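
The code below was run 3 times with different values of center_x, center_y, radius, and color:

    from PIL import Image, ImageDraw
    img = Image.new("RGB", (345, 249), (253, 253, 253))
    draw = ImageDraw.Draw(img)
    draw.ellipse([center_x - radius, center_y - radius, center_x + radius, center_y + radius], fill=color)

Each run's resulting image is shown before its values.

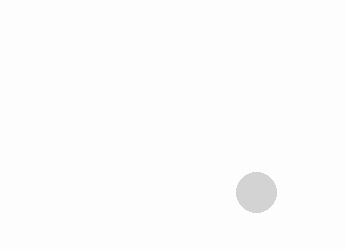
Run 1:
center_x = 256; center_y = 192; radius = 20; color = 'lightgray'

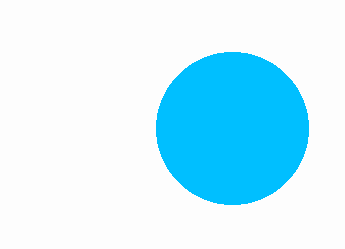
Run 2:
center_x = 232; center_y = 128; radius = 76; color = 'deepskyblue'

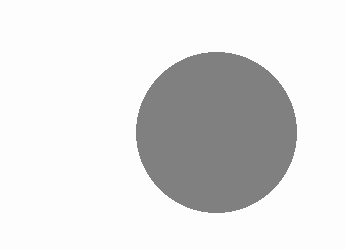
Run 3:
center_x = 216
center_y = 132
radius = 80
color = 'gray'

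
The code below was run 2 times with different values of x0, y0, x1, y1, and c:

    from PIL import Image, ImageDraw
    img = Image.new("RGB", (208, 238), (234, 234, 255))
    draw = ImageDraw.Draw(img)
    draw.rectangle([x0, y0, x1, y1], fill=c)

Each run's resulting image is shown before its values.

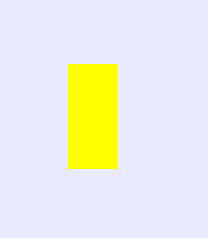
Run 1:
x0 = 68, y0 = 64, x1 = 116, y1 = 168, c = 'yellow'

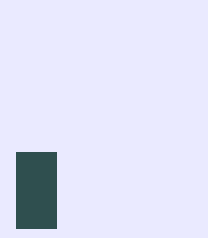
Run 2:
x0 = 16
y0 = 152
x1 = 56
y1 = 228
c = 'darkslategray'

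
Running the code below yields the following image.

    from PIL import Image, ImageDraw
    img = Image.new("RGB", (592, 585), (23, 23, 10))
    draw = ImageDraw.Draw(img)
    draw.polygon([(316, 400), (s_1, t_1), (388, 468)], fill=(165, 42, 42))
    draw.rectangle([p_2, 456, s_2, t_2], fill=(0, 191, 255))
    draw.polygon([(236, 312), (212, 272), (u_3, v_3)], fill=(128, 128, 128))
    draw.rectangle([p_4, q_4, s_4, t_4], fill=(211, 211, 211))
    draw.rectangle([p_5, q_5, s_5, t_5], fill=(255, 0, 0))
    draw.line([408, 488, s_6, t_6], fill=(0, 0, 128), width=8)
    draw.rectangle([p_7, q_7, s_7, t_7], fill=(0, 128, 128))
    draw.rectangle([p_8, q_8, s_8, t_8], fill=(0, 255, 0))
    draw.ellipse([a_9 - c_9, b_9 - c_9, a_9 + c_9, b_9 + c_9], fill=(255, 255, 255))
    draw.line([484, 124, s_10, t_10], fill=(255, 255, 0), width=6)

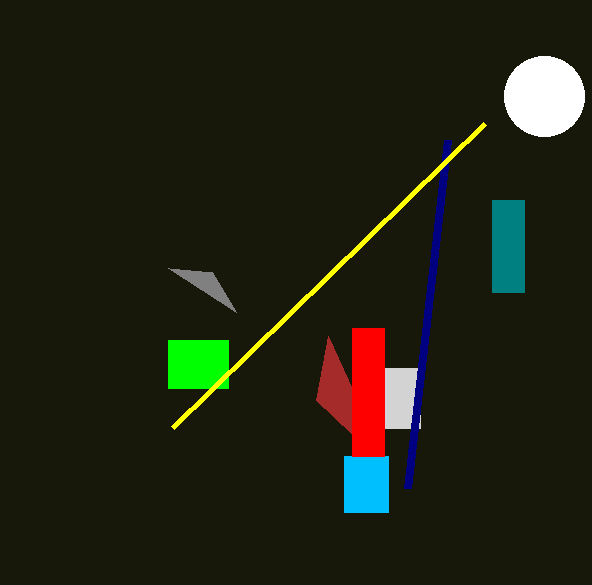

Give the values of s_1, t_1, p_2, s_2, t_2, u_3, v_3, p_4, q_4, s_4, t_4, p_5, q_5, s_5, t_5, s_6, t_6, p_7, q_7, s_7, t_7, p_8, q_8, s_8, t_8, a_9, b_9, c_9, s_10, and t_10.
s_1 = 328, t_1 = 336, p_2 = 344, s_2 = 388, t_2 = 512, u_3 = 168, v_3 = 268, p_4 = 352, q_4 = 368, s_4 = 420, t_4 = 428, p_5 = 352, q_5 = 328, s_5 = 384, t_5 = 456, s_6 = 448, t_6 = 140, p_7 = 492, q_7 = 200, s_7 = 524, t_7 = 292, p_8 = 168, q_8 = 340, s_8 = 228, t_8 = 388, a_9 = 544, b_9 = 96, c_9 = 40, s_10 = 172, t_10 = 428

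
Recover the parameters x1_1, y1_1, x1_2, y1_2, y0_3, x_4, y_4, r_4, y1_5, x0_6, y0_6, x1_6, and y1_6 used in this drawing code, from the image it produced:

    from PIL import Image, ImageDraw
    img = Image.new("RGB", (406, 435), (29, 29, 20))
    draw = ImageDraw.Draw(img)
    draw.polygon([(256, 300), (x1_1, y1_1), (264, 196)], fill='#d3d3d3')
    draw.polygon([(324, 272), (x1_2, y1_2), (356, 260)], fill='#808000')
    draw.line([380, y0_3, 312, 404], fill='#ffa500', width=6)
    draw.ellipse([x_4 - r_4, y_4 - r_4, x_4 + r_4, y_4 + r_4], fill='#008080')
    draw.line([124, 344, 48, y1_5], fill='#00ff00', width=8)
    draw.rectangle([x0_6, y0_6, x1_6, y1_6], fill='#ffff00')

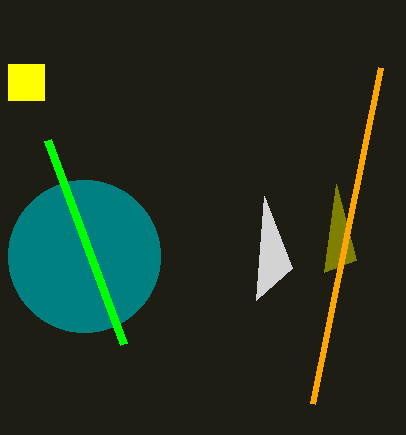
x1_1 = 292
y1_1 = 268
x1_2 = 336
y1_2 = 184
y0_3 = 68
x_4 = 84
y_4 = 256
r_4 = 76
y1_5 = 140
x0_6 = 8
y0_6 = 64
x1_6 = 44
y1_6 = 100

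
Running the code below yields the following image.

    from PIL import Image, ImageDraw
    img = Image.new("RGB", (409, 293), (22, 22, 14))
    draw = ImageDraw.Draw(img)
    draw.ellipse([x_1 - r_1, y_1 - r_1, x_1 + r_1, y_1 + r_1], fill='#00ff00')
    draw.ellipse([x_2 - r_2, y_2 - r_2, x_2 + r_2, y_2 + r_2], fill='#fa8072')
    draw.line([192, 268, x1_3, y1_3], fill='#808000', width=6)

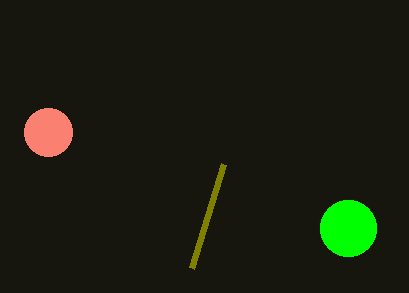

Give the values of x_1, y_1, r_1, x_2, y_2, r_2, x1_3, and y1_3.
x_1 = 348
y_1 = 228
r_1 = 28
x_2 = 48
y_2 = 132
r_2 = 24
x1_3 = 224
y1_3 = 164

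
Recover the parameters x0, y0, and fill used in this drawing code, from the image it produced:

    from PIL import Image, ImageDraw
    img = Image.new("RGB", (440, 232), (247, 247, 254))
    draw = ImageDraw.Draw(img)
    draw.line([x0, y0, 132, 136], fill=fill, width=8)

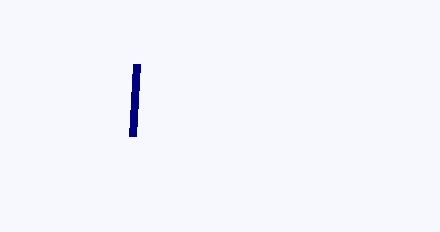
x0 = 136
y0 = 64
fill = 'navy'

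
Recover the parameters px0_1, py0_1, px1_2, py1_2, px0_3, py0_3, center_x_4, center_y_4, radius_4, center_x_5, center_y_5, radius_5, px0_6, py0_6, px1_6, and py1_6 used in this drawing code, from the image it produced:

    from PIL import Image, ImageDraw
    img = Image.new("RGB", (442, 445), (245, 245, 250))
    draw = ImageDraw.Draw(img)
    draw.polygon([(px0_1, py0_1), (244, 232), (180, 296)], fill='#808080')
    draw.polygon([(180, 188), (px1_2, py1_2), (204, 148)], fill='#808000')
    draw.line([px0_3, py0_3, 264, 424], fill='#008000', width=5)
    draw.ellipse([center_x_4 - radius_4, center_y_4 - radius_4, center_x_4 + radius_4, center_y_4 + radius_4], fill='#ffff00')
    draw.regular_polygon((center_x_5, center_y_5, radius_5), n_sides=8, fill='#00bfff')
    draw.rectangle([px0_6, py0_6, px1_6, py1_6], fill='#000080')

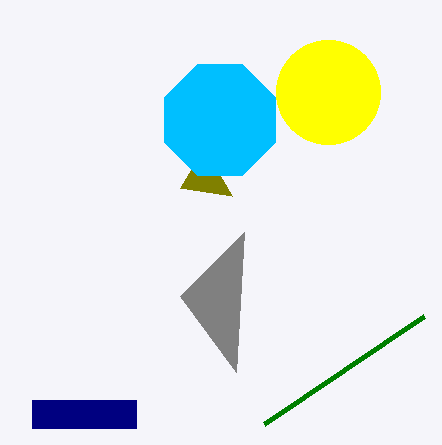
px0_1 = 236, py0_1 = 372, px1_2 = 232, py1_2 = 196, px0_3 = 424, py0_3 = 316, center_x_4 = 328, center_y_4 = 92, radius_4 = 52, center_x_5 = 220, center_y_5 = 120, radius_5 = 60, px0_6 = 32, py0_6 = 400, px1_6 = 136, py1_6 = 428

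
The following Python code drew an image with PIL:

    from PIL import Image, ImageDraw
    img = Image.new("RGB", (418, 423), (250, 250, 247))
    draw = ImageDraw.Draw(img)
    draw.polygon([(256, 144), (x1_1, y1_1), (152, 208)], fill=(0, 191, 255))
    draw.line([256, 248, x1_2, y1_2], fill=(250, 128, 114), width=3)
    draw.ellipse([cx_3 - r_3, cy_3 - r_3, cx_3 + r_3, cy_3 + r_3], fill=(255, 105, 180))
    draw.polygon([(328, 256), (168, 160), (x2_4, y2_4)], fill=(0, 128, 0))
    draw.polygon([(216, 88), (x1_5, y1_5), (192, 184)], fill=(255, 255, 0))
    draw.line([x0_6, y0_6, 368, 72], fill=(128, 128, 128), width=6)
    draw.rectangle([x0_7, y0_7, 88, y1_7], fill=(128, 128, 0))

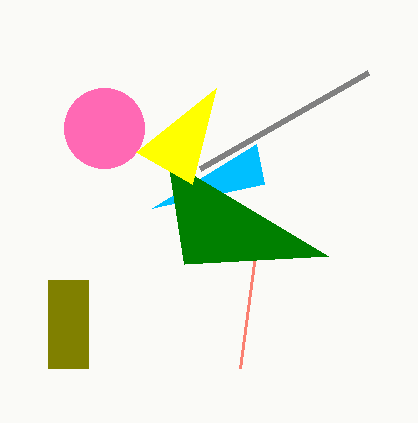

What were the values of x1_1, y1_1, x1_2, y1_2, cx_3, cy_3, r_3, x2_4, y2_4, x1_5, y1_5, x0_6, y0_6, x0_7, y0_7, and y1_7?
x1_1 = 264
y1_1 = 184
x1_2 = 240
y1_2 = 368
cx_3 = 104
cy_3 = 128
r_3 = 40
x2_4 = 184
y2_4 = 264
x1_5 = 136
y1_5 = 152
x0_6 = 200
y0_6 = 168
x0_7 = 48
y0_7 = 280
y1_7 = 368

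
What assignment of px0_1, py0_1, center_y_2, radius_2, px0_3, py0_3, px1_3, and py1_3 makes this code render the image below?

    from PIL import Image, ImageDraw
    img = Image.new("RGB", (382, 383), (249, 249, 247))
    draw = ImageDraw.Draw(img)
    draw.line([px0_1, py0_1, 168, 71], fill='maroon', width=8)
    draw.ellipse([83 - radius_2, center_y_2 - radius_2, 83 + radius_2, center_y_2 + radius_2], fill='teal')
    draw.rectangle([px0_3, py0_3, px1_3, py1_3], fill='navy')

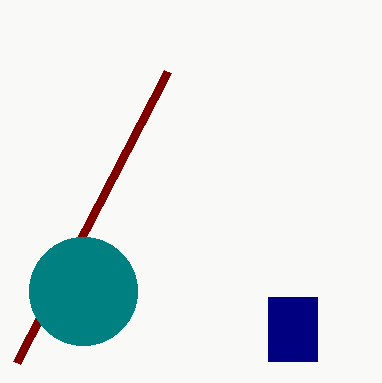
px0_1 = 17, py0_1 = 362, center_y_2 = 291, radius_2 = 54, px0_3 = 268, py0_3 = 297, px1_3 = 317, py1_3 = 361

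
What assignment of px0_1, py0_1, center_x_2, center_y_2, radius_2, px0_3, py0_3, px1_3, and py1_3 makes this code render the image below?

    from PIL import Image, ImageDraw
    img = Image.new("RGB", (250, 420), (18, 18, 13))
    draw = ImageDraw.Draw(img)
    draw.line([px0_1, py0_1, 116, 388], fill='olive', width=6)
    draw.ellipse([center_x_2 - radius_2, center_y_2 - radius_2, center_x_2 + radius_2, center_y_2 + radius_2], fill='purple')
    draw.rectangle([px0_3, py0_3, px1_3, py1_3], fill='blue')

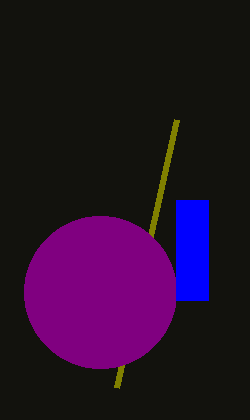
px0_1 = 176, py0_1 = 120, center_x_2 = 100, center_y_2 = 292, radius_2 = 76, px0_3 = 176, py0_3 = 200, px1_3 = 208, py1_3 = 300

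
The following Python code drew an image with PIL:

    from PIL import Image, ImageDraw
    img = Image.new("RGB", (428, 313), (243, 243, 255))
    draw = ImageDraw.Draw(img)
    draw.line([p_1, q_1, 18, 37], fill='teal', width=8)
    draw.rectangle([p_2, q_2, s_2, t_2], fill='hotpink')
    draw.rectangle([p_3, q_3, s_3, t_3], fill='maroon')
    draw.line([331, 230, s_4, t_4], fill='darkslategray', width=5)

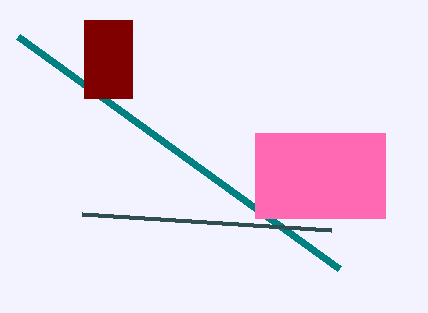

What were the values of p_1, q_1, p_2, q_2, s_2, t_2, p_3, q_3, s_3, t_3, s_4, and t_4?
p_1 = 339
q_1 = 269
p_2 = 255
q_2 = 133
s_2 = 385
t_2 = 218
p_3 = 84
q_3 = 20
s_3 = 132
t_3 = 98
s_4 = 82
t_4 = 214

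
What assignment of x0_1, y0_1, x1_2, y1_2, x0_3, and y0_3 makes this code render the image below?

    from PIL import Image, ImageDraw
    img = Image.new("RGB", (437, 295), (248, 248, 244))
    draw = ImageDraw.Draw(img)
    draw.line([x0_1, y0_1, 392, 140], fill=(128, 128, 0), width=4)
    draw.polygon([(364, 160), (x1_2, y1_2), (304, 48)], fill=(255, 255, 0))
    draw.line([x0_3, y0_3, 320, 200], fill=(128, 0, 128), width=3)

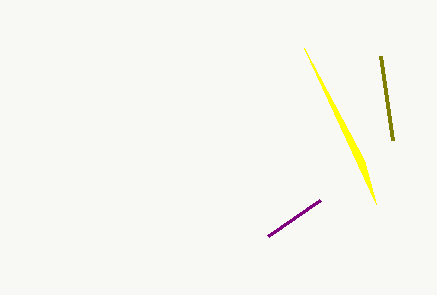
x0_1 = 380
y0_1 = 56
x1_2 = 376
y1_2 = 204
x0_3 = 268
y0_3 = 236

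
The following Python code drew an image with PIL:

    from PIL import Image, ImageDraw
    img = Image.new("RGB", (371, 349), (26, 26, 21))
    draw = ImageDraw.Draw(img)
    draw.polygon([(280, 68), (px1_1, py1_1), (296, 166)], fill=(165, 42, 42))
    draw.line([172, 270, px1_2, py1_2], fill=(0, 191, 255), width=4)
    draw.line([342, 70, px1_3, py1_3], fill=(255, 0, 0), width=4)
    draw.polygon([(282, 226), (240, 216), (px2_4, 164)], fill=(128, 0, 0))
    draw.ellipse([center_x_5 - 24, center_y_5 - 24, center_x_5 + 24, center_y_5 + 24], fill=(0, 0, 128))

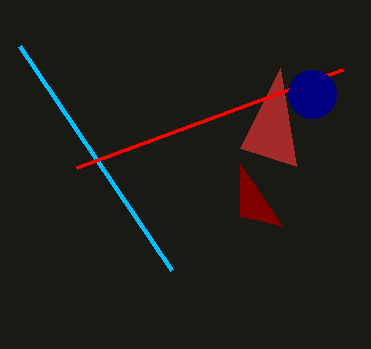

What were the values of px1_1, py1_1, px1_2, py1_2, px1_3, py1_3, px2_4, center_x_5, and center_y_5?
px1_1 = 240, py1_1 = 148, px1_2 = 20, py1_2 = 46, px1_3 = 76, py1_3 = 168, px2_4 = 240, center_x_5 = 312, center_y_5 = 94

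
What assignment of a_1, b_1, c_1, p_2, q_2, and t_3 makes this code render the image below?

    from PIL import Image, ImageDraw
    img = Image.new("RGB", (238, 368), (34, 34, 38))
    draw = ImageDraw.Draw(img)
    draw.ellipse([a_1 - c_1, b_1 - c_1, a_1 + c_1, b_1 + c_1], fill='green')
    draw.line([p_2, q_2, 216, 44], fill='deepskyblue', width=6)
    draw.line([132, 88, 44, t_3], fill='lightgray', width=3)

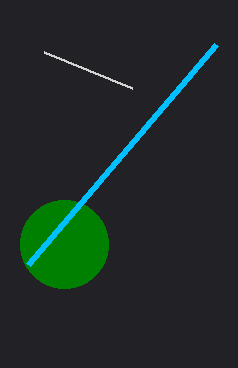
a_1 = 64
b_1 = 244
c_1 = 44
p_2 = 28
q_2 = 264
t_3 = 52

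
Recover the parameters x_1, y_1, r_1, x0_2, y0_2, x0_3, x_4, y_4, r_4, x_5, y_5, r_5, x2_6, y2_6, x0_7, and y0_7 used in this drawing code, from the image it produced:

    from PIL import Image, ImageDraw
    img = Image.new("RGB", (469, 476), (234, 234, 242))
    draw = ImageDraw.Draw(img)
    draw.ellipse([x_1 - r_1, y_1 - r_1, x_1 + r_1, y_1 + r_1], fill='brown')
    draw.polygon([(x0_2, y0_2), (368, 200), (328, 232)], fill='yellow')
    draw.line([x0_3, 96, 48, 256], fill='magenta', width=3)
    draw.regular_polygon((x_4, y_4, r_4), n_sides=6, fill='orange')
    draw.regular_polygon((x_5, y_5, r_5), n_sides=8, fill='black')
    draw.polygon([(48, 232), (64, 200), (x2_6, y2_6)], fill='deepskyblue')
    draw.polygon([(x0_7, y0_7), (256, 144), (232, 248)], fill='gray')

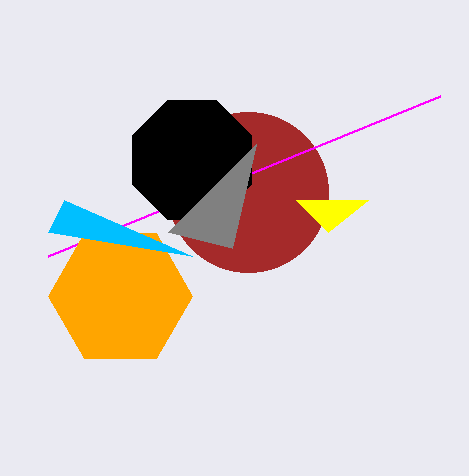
x_1 = 248, y_1 = 192, r_1 = 80, x0_2 = 296, y0_2 = 200, x0_3 = 440, x_4 = 120, y_4 = 296, r_4 = 72, x_5 = 192, y_5 = 160, r_5 = 64, x2_6 = 192, y2_6 = 256, x0_7 = 168, y0_7 = 232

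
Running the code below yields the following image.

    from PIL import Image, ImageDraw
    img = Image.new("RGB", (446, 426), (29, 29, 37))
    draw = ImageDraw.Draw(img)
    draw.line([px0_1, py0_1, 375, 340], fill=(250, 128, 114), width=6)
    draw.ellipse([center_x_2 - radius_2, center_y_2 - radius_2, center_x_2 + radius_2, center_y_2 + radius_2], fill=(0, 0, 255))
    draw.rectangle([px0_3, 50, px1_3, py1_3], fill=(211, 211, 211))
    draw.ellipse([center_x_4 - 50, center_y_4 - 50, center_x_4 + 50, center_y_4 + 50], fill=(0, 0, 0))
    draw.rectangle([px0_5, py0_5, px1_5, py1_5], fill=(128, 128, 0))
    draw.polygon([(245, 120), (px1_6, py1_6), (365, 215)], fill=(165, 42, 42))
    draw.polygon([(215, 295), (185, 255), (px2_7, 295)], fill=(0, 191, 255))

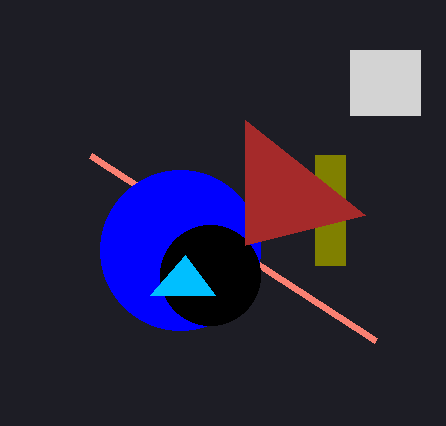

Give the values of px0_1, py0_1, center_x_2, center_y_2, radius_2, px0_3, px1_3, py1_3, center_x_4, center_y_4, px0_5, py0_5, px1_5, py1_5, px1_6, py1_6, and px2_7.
px0_1 = 90
py0_1 = 155
center_x_2 = 180
center_y_2 = 250
radius_2 = 80
px0_3 = 350
px1_3 = 420
py1_3 = 115
center_x_4 = 210
center_y_4 = 275
px0_5 = 315
py0_5 = 155
px1_5 = 345
py1_5 = 265
px1_6 = 245
py1_6 = 245
px2_7 = 150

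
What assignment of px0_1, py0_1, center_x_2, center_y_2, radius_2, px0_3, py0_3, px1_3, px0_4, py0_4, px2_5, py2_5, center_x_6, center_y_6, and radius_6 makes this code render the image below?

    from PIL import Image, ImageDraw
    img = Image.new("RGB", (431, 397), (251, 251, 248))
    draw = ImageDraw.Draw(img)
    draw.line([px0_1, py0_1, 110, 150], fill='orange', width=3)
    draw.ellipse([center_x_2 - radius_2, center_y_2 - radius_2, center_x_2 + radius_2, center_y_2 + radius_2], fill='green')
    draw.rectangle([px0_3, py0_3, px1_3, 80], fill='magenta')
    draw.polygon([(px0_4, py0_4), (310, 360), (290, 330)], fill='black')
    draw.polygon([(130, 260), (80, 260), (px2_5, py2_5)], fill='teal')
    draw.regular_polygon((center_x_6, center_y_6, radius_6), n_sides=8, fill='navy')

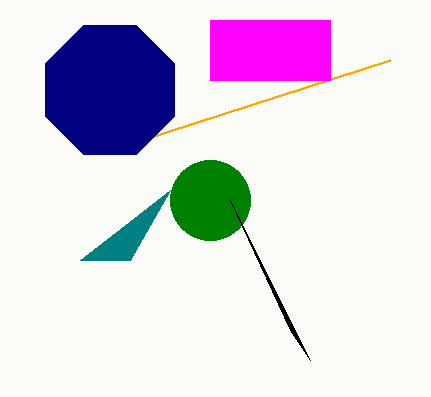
px0_1 = 390, py0_1 = 60, center_x_2 = 210, center_y_2 = 200, radius_2 = 40, px0_3 = 210, py0_3 = 20, px1_3 = 330, px0_4 = 230, py0_4 = 200, px2_5 = 170, py2_5 = 190, center_x_6 = 110, center_y_6 = 90, radius_6 = 70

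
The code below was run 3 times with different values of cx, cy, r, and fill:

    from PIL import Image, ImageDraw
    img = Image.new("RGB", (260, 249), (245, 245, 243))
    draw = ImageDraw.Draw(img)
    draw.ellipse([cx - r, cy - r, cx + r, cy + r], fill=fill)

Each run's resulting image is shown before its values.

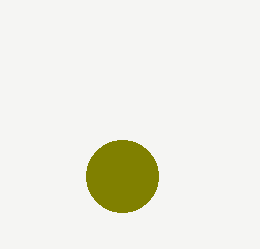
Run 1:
cx = 122, cy = 176, r = 36, fill = 'olive'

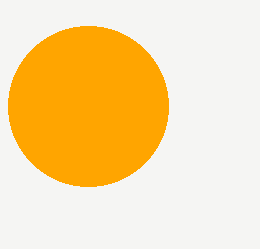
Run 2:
cx = 88, cy = 106, r = 80, fill = 'orange'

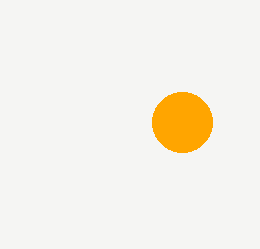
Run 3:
cx = 182, cy = 122, r = 30, fill = 'orange'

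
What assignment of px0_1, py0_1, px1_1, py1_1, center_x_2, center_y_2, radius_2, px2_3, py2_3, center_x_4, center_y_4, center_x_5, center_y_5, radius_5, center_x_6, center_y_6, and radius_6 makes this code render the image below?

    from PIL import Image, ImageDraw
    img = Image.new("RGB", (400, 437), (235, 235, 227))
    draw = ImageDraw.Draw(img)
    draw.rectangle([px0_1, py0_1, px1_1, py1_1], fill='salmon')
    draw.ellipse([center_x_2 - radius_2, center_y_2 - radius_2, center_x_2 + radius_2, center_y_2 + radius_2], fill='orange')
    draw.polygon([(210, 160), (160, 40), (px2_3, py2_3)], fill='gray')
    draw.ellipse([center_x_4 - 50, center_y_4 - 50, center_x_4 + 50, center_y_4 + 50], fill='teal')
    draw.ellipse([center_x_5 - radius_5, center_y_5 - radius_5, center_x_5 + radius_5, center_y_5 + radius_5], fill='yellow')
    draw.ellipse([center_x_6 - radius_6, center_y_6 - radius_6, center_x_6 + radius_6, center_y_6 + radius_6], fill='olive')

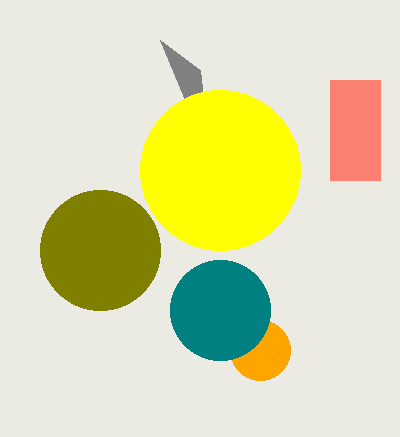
px0_1 = 330
py0_1 = 80
px1_1 = 380
py1_1 = 180
center_x_2 = 260
center_y_2 = 350
radius_2 = 30
px2_3 = 200
py2_3 = 70
center_x_4 = 220
center_y_4 = 310
center_x_5 = 220
center_y_5 = 170
radius_5 = 80
center_x_6 = 100
center_y_6 = 250
radius_6 = 60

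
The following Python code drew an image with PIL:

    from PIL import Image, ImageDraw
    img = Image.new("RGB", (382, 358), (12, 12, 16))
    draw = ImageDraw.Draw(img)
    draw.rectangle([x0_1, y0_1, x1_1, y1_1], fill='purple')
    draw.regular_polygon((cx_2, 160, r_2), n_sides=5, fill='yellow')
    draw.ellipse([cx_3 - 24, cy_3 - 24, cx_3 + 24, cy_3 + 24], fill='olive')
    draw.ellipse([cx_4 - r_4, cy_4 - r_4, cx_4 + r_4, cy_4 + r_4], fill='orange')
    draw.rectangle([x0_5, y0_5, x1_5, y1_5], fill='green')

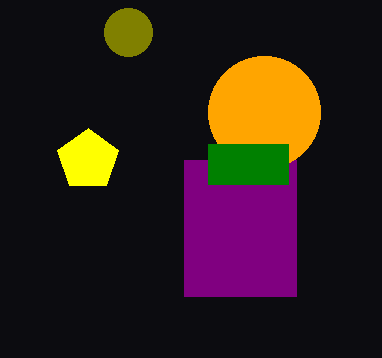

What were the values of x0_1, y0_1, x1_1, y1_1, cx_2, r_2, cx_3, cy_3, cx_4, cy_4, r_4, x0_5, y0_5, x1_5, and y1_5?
x0_1 = 184, y0_1 = 160, x1_1 = 296, y1_1 = 296, cx_2 = 88, r_2 = 32, cx_3 = 128, cy_3 = 32, cx_4 = 264, cy_4 = 112, r_4 = 56, x0_5 = 208, y0_5 = 144, x1_5 = 288, y1_5 = 184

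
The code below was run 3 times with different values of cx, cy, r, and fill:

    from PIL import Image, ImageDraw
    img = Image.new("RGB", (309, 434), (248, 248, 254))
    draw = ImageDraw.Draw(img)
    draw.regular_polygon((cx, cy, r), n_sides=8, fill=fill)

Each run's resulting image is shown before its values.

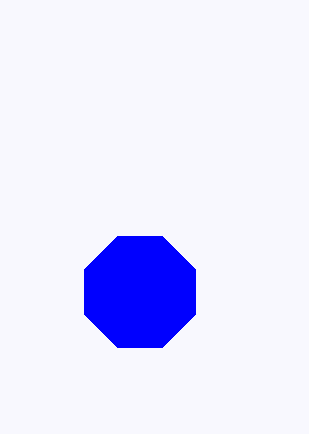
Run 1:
cx = 140, cy = 292, r = 60, fill = 'blue'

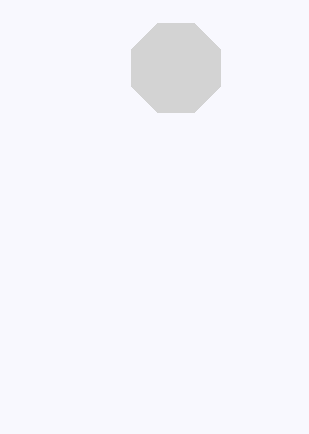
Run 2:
cx = 176, cy = 68, r = 48, fill = 'lightgray'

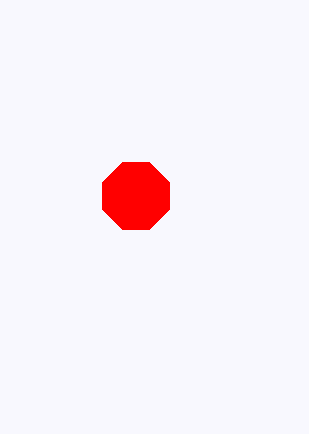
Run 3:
cx = 136, cy = 196, r = 36, fill = 'red'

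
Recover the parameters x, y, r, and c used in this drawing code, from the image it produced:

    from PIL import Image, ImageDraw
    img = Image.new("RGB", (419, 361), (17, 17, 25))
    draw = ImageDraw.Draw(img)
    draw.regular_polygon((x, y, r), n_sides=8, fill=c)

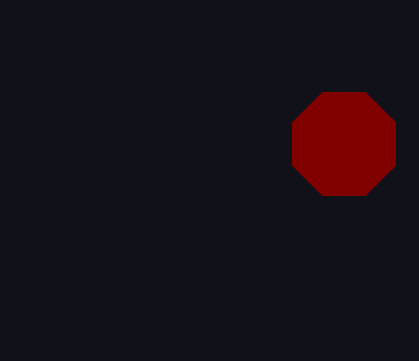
x = 344; y = 144; r = 56; c = 'maroon'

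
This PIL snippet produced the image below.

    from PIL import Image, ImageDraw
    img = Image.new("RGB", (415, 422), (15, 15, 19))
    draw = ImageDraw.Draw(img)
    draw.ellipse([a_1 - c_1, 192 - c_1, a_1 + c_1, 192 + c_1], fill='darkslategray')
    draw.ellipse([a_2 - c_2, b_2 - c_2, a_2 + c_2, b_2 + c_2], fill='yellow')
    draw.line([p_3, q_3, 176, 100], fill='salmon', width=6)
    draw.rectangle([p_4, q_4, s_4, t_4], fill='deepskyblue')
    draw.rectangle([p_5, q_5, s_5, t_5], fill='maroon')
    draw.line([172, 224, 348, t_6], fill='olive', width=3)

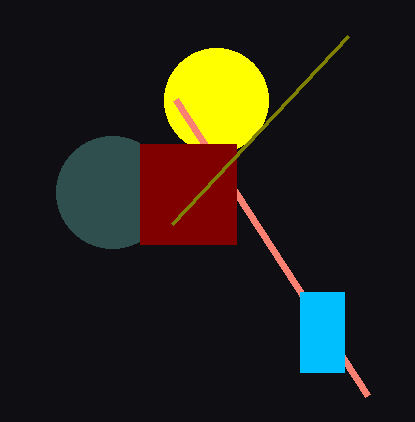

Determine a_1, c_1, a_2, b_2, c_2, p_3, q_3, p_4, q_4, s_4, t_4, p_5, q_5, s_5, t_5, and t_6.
a_1 = 112
c_1 = 56
a_2 = 216
b_2 = 100
c_2 = 52
p_3 = 368
q_3 = 396
p_4 = 300
q_4 = 292
s_4 = 344
t_4 = 372
p_5 = 140
q_5 = 144
s_5 = 236
t_5 = 244
t_6 = 36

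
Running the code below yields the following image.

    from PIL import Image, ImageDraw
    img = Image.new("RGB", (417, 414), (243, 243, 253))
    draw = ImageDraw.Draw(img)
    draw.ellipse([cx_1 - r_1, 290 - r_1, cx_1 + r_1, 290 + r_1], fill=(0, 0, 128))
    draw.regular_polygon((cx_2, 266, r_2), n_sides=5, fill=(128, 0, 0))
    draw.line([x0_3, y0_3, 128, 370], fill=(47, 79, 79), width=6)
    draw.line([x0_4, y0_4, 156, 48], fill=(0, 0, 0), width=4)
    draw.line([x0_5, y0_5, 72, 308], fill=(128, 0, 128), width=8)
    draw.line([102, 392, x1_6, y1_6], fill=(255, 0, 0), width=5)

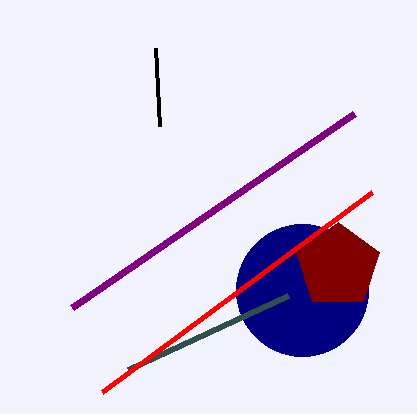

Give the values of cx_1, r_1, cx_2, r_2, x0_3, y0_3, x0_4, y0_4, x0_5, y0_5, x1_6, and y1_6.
cx_1 = 302; r_1 = 66; cx_2 = 338; r_2 = 44; x0_3 = 288; y0_3 = 296; x0_4 = 160; y0_4 = 126; x0_5 = 354; y0_5 = 114; x1_6 = 372; y1_6 = 192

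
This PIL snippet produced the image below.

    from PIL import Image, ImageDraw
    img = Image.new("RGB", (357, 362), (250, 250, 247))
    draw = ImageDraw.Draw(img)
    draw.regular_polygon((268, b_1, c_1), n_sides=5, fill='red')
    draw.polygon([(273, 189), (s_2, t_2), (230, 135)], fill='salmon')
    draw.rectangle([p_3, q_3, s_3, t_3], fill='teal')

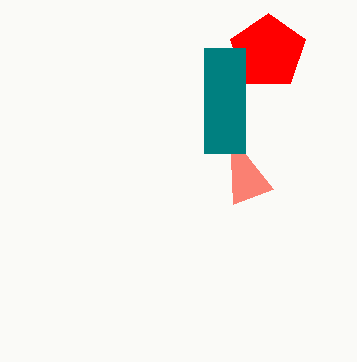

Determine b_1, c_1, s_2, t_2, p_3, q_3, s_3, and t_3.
b_1 = 52; c_1 = 39; s_2 = 233; t_2 = 204; p_3 = 204; q_3 = 48; s_3 = 245; t_3 = 153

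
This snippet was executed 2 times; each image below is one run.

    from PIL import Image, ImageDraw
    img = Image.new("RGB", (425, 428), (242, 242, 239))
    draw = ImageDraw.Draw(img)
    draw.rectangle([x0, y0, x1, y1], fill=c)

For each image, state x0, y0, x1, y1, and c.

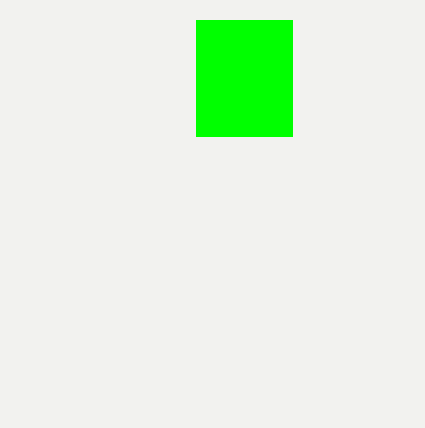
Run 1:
x0 = 196, y0 = 20, x1 = 292, y1 = 136, c = 'lime'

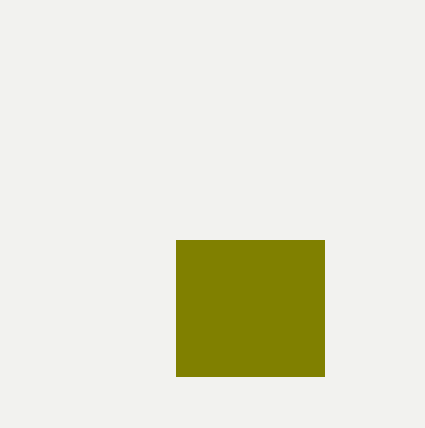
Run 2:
x0 = 176
y0 = 240
x1 = 324
y1 = 376
c = 'olive'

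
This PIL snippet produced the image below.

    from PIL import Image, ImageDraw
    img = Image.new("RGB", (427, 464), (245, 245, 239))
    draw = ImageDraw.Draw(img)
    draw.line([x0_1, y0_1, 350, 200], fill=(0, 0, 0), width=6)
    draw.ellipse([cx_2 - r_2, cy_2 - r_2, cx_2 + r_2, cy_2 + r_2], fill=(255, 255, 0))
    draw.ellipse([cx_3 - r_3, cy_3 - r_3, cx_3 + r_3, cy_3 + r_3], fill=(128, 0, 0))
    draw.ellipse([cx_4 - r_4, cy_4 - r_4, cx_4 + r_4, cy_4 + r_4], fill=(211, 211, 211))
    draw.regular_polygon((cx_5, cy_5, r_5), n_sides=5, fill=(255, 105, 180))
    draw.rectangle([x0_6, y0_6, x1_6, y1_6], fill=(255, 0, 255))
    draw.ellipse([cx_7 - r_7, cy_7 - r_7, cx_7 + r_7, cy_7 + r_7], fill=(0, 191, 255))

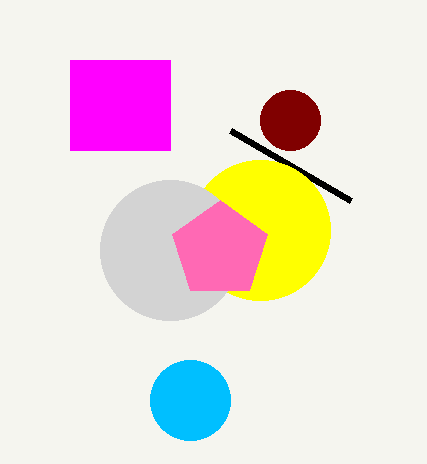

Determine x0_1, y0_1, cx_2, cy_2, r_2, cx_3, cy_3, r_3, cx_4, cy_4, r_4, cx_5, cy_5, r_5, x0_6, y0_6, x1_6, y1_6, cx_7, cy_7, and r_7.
x0_1 = 230
y0_1 = 130
cx_2 = 260
cy_2 = 230
r_2 = 70
cx_3 = 290
cy_3 = 120
r_3 = 30
cx_4 = 170
cy_4 = 250
r_4 = 70
cx_5 = 220
cy_5 = 250
r_5 = 50
x0_6 = 70
y0_6 = 60
x1_6 = 170
y1_6 = 150
cx_7 = 190
cy_7 = 400
r_7 = 40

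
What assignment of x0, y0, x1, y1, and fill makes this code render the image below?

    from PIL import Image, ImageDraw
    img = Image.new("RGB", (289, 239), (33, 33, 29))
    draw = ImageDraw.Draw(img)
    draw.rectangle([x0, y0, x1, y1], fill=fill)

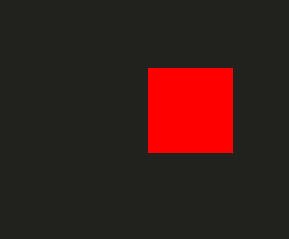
x0 = 148; y0 = 68; x1 = 232; y1 = 152; fill = 'red'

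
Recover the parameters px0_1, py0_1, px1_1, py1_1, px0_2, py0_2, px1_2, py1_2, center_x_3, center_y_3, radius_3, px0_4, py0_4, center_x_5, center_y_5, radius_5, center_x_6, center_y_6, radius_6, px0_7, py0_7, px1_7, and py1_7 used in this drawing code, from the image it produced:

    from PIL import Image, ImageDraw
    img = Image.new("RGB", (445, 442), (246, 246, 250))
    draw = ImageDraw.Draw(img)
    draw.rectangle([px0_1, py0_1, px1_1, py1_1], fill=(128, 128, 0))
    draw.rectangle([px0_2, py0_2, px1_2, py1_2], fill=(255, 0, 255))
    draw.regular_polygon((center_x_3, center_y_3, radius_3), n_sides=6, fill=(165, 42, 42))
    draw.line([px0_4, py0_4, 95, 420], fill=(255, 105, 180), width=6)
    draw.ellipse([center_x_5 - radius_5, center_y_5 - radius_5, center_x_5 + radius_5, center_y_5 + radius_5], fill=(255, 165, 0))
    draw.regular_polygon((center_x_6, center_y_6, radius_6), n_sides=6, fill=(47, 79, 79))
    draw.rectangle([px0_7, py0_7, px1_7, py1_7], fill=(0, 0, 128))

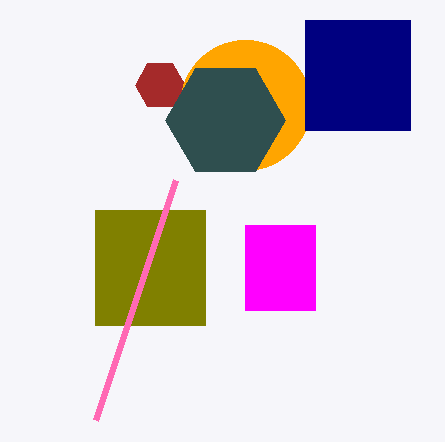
px0_1 = 95
py0_1 = 210
px1_1 = 205
py1_1 = 325
px0_2 = 245
py0_2 = 225
px1_2 = 315
py1_2 = 310
center_x_3 = 160
center_y_3 = 85
radius_3 = 25
px0_4 = 175
py0_4 = 180
center_x_5 = 245
center_y_5 = 105
radius_5 = 65
center_x_6 = 225
center_y_6 = 120
radius_6 = 60
px0_7 = 305
py0_7 = 20
px1_7 = 410
py1_7 = 130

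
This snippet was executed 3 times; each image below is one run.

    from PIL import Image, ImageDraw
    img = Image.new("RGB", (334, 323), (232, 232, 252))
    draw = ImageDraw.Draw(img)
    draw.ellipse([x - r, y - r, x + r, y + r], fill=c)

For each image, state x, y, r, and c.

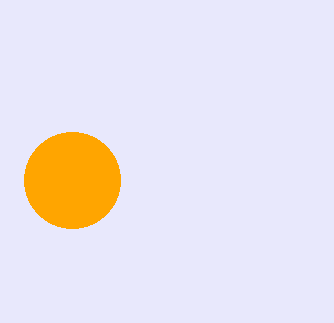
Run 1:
x = 72
y = 180
r = 48
c = 'orange'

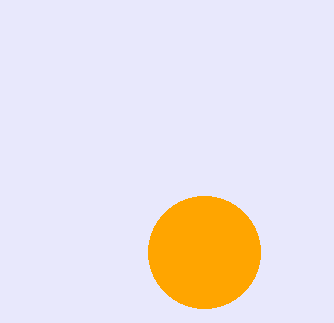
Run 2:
x = 204; y = 252; r = 56; c = 'orange'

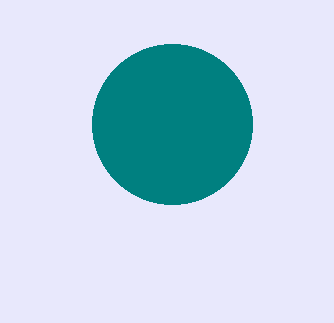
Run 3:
x = 172
y = 124
r = 80
c = 'teal'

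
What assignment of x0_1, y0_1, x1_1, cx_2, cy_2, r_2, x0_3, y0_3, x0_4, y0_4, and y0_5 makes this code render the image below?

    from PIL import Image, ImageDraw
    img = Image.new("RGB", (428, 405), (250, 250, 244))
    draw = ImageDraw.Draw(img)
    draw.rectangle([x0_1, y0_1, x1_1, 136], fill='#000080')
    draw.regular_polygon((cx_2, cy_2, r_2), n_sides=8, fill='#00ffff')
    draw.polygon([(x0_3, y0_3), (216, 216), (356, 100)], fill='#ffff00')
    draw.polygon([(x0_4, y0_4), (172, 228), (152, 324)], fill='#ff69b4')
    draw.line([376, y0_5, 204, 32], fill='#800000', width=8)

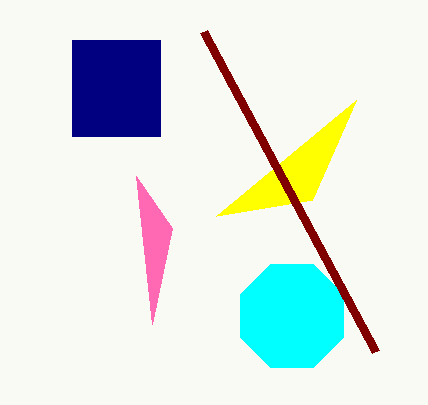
x0_1 = 72; y0_1 = 40; x1_1 = 160; cx_2 = 292; cy_2 = 316; r_2 = 56; x0_3 = 312; y0_3 = 200; x0_4 = 136; y0_4 = 176; y0_5 = 352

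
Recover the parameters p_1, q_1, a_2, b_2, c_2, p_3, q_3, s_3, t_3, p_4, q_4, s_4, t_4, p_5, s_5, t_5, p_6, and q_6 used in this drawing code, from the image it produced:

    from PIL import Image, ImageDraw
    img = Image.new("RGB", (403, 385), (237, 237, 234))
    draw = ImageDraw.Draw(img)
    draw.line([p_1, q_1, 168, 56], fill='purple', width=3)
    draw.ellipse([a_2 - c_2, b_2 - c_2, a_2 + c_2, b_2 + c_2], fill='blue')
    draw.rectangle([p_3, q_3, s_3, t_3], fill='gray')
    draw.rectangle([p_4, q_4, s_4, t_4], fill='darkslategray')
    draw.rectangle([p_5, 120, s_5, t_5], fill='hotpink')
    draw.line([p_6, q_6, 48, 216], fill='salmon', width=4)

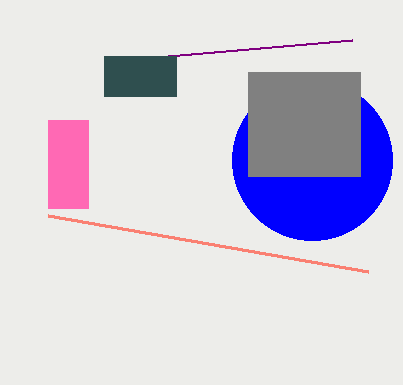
p_1 = 352; q_1 = 40; a_2 = 312; b_2 = 160; c_2 = 80; p_3 = 248; q_3 = 72; s_3 = 360; t_3 = 176; p_4 = 104; q_4 = 56; s_4 = 176; t_4 = 96; p_5 = 48; s_5 = 88; t_5 = 208; p_6 = 368; q_6 = 272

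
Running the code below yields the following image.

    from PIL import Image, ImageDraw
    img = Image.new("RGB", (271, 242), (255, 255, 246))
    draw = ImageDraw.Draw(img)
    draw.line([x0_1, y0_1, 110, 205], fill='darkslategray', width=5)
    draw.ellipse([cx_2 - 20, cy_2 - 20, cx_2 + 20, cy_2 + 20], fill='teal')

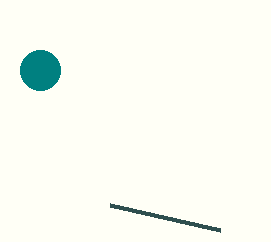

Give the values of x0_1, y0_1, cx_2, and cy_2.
x0_1 = 220; y0_1 = 230; cx_2 = 40; cy_2 = 70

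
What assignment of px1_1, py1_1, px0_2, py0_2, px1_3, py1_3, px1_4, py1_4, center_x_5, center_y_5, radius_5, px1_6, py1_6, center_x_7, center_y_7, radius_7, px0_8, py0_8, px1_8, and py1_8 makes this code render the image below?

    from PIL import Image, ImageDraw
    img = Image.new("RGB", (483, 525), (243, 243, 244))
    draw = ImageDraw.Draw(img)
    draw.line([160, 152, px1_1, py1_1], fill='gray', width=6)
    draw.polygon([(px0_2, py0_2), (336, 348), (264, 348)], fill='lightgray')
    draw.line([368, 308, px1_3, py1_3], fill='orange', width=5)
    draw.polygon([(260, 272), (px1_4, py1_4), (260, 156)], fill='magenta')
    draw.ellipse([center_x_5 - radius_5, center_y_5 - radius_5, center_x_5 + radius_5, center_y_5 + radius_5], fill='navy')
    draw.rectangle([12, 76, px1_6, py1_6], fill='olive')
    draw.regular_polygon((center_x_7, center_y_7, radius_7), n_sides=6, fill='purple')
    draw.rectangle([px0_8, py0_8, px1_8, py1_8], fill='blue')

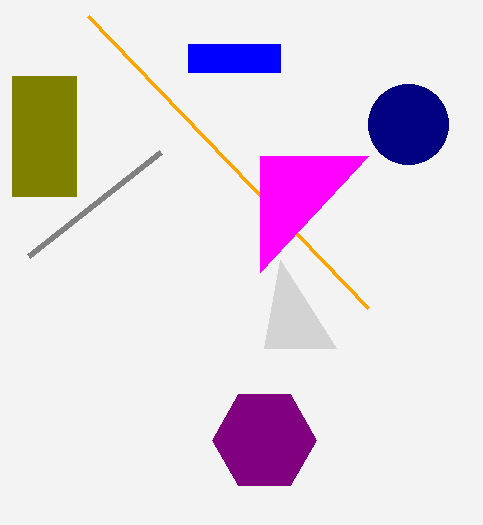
px1_1 = 28
py1_1 = 256
px0_2 = 280
py0_2 = 260
px1_3 = 88
py1_3 = 16
px1_4 = 368
py1_4 = 156
center_x_5 = 408
center_y_5 = 124
radius_5 = 40
px1_6 = 76
py1_6 = 196
center_x_7 = 264
center_y_7 = 440
radius_7 = 52
px0_8 = 188
py0_8 = 44
px1_8 = 280
py1_8 = 72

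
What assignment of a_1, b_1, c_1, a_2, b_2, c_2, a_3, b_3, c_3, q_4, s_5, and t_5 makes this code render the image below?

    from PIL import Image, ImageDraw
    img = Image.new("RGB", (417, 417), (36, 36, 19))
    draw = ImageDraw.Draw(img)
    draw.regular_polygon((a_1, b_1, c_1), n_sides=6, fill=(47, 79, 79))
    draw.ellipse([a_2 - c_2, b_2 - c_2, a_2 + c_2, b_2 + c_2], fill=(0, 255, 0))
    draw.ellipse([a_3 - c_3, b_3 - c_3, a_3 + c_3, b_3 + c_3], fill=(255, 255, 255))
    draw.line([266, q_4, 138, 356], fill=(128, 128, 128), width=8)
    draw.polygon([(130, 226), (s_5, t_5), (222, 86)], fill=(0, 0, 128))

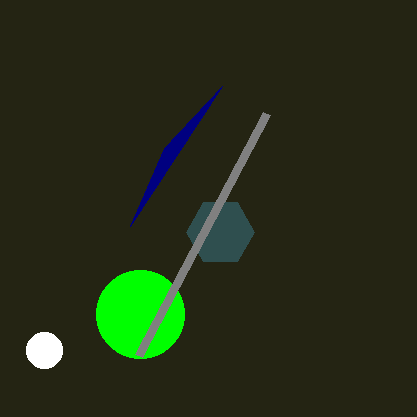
a_1 = 220; b_1 = 232; c_1 = 34; a_2 = 140; b_2 = 314; c_2 = 44; a_3 = 44; b_3 = 350; c_3 = 18; q_4 = 114; s_5 = 164; t_5 = 148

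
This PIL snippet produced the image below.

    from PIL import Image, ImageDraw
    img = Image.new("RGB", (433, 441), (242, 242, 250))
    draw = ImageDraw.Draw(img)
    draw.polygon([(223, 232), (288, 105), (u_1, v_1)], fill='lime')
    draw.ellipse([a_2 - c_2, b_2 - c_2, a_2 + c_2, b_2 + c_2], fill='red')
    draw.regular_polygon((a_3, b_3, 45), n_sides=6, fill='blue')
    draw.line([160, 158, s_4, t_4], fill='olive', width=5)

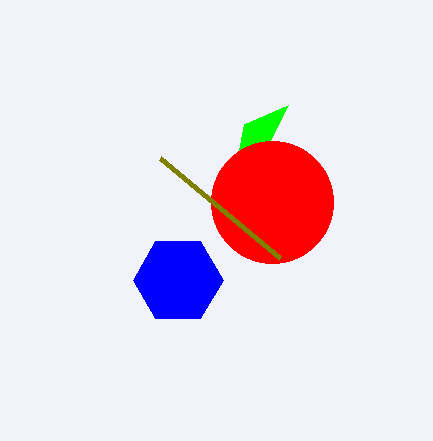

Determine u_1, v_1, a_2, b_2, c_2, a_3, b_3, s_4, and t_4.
u_1 = 244; v_1 = 124; a_2 = 272; b_2 = 202; c_2 = 61; a_3 = 178; b_3 = 280; s_4 = 280; t_4 = 258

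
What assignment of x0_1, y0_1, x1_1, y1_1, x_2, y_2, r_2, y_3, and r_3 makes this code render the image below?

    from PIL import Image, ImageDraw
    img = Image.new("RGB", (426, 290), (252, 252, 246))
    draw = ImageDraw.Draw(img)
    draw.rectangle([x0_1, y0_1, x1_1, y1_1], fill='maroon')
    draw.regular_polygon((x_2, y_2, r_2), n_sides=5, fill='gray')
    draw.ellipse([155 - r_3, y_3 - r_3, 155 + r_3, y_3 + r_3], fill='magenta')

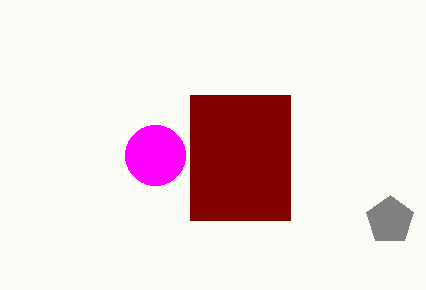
x0_1 = 190, y0_1 = 95, x1_1 = 290, y1_1 = 220, x_2 = 390, y_2 = 220, r_2 = 25, y_3 = 155, r_3 = 30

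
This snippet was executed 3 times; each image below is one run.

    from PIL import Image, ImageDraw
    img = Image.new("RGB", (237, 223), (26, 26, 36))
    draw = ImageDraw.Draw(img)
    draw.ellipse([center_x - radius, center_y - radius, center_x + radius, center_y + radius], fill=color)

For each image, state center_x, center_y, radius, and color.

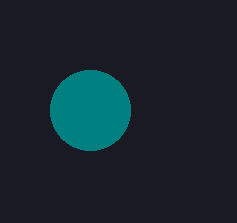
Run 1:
center_x = 90
center_y = 110
radius = 40
color = 'teal'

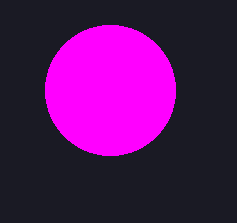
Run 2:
center_x = 110
center_y = 90
radius = 65
color = 'magenta'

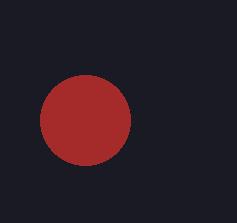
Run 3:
center_x = 85, center_y = 120, radius = 45, color = 'brown'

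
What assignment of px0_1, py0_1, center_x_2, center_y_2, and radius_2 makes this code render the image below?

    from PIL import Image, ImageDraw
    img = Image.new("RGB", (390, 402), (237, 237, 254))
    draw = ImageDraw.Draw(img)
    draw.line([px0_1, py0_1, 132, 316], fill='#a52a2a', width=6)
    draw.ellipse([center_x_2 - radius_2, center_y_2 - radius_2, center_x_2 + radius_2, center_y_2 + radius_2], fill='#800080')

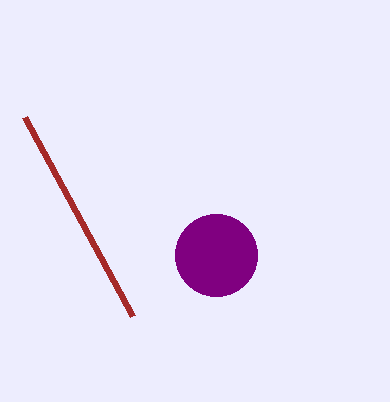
px0_1 = 24, py0_1 = 117, center_x_2 = 216, center_y_2 = 255, radius_2 = 41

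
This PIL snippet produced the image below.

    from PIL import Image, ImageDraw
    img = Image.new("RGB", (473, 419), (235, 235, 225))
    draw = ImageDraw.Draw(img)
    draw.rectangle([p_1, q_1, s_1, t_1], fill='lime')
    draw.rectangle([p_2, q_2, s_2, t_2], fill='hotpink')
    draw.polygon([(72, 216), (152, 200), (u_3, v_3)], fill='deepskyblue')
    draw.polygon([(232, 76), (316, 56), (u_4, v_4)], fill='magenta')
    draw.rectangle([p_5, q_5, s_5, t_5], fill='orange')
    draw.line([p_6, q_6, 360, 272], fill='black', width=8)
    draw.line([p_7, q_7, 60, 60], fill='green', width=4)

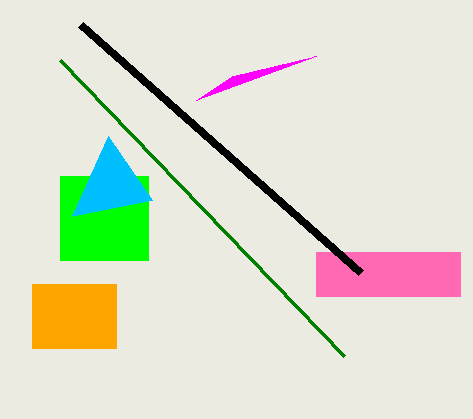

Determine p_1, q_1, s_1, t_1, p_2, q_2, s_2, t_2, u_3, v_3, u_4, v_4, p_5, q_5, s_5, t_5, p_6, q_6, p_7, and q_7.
p_1 = 60; q_1 = 176; s_1 = 148; t_1 = 260; p_2 = 316; q_2 = 252; s_2 = 460; t_2 = 296; u_3 = 108; v_3 = 136; u_4 = 196; v_4 = 100; p_5 = 32; q_5 = 284; s_5 = 116; t_5 = 348; p_6 = 80; q_6 = 24; p_7 = 344; q_7 = 356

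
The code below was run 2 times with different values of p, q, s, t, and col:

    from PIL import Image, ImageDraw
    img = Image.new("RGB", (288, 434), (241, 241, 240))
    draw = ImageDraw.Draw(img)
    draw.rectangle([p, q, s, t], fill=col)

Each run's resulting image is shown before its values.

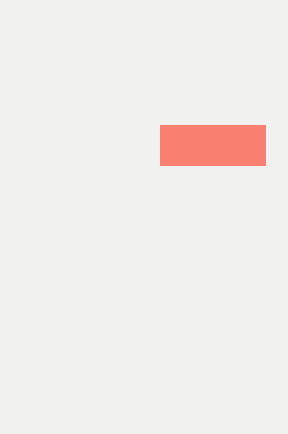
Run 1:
p = 160; q = 125; s = 265; t = 165; col = 'salmon'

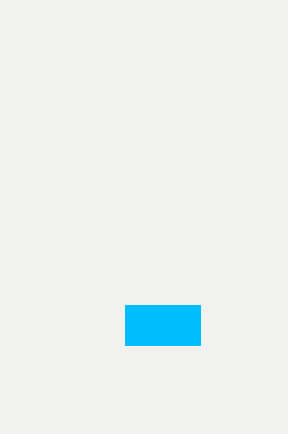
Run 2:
p = 125
q = 305
s = 200
t = 345
col = 'deepskyblue'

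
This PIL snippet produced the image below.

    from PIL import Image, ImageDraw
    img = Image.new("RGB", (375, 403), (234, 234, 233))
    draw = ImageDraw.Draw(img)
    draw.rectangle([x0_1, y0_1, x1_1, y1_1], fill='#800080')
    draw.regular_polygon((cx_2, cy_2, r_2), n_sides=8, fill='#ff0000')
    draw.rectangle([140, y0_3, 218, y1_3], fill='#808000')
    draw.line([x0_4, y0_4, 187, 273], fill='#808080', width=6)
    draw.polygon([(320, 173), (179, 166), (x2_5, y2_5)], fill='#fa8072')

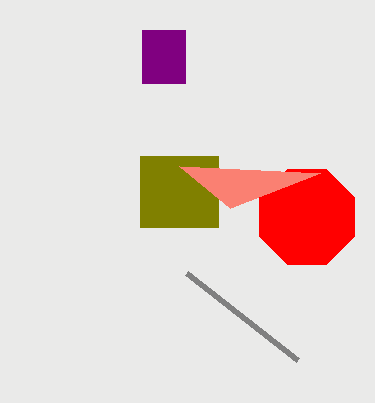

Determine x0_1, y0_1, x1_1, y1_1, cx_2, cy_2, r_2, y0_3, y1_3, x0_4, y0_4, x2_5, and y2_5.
x0_1 = 142, y0_1 = 30, x1_1 = 185, y1_1 = 83, cx_2 = 307, cy_2 = 217, r_2 = 51, y0_3 = 156, y1_3 = 227, x0_4 = 298, y0_4 = 360, x2_5 = 230, y2_5 = 208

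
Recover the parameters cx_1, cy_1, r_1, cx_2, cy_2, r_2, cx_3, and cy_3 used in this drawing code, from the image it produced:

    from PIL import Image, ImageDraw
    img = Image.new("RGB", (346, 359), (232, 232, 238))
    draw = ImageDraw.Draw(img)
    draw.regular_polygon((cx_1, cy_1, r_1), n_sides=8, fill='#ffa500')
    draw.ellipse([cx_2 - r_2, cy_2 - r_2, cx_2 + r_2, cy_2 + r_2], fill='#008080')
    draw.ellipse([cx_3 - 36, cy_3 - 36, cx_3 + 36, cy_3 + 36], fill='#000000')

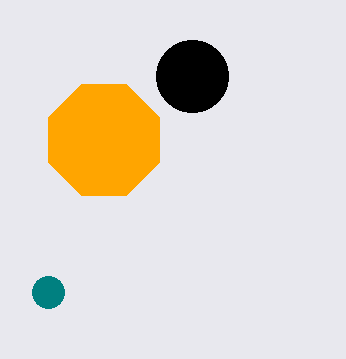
cx_1 = 104, cy_1 = 140, r_1 = 60, cx_2 = 48, cy_2 = 292, r_2 = 16, cx_3 = 192, cy_3 = 76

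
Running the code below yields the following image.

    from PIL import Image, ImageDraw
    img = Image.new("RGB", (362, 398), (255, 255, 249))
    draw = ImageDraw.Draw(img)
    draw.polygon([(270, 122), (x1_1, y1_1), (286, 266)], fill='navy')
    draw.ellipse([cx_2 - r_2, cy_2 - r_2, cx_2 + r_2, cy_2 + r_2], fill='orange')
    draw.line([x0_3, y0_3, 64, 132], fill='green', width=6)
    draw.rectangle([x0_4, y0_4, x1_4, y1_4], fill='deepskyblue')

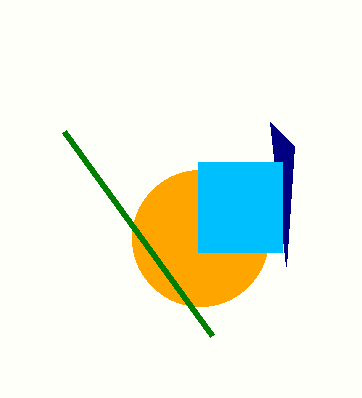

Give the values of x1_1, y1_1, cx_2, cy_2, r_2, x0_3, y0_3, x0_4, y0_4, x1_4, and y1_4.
x1_1 = 294; y1_1 = 146; cx_2 = 200; cy_2 = 238; r_2 = 68; x0_3 = 212; y0_3 = 336; x0_4 = 198; y0_4 = 162; x1_4 = 282; y1_4 = 252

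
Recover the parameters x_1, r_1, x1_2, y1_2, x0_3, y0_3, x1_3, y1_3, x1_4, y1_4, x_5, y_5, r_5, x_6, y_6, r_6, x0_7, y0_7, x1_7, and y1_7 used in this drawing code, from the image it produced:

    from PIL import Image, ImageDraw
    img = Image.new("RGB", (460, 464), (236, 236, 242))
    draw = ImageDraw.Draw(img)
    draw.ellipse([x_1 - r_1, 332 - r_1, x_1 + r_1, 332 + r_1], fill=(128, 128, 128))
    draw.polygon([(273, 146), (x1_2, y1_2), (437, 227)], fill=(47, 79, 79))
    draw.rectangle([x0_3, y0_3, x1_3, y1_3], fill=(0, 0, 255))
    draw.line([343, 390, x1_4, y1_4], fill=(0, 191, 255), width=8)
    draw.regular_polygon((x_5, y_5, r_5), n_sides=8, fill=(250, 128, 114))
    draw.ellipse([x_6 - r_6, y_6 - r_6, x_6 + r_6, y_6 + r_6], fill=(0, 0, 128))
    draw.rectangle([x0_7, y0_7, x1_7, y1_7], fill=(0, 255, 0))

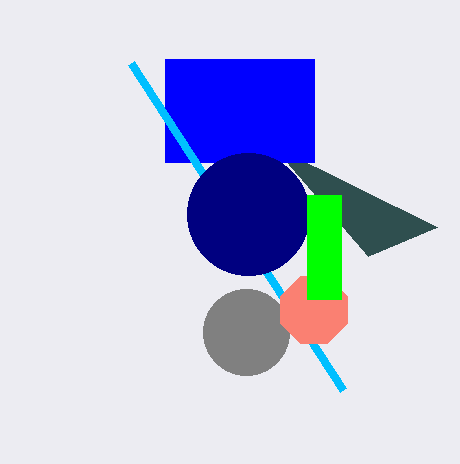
x_1 = 246; r_1 = 43; x1_2 = 368; y1_2 = 256; x0_3 = 165; y0_3 = 59; x1_3 = 314; y1_3 = 162; x1_4 = 131; y1_4 = 63; x_5 = 314; y_5 = 310; r_5 = 36; x_6 = 248; y_6 = 214; r_6 = 61; x0_7 = 307; y0_7 = 195; x1_7 = 341; y1_7 = 299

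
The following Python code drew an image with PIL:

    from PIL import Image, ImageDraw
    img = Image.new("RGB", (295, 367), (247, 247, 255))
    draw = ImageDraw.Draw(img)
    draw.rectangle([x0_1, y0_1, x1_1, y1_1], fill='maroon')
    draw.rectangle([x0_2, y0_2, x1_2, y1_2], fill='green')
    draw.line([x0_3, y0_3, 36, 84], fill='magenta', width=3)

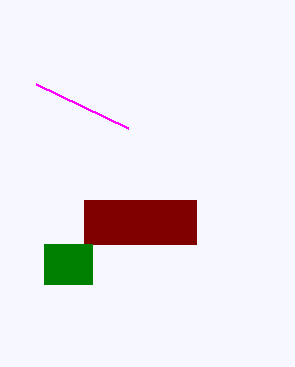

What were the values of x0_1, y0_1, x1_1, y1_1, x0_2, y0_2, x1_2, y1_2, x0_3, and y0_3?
x0_1 = 84; y0_1 = 200; x1_1 = 196; y1_1 = 244; x0_2 = 44; y0_2 = 244; x1_2 = 92; y1_2 = 284; x0_3 = 128; y0_3 = 128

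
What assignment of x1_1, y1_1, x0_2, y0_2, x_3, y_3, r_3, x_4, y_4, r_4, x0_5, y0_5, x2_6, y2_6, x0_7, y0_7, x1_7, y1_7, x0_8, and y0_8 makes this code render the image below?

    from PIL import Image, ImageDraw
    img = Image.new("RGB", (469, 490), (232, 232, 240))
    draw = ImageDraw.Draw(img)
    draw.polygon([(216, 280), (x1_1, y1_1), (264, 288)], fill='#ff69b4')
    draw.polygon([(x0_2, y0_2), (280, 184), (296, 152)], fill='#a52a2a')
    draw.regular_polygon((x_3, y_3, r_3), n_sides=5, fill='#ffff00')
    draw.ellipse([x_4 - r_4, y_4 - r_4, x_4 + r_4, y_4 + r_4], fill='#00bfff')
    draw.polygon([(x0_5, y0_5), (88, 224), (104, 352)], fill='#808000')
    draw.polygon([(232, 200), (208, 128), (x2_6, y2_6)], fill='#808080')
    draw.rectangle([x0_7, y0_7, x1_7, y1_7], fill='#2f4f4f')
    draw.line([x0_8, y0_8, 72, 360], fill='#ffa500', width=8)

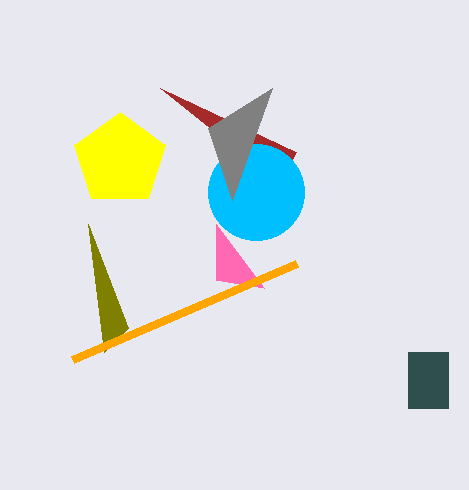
x1_1 = 216
y1_1 = 224
x0_2 = 160
y0_2 = 88
x_3 = 120
y_3 = 160
r_3 = 48
x_4 = 256
y_4 = 192
r_4 = 48
x0_5 = 128
y0_5 = 328
x2_6 = 272
y2_6 = 88
x0_7 = 408
y0_7 = 352
x1_7 = 448
y1_7 = 408
x0_8 = 296
y0_8 = 264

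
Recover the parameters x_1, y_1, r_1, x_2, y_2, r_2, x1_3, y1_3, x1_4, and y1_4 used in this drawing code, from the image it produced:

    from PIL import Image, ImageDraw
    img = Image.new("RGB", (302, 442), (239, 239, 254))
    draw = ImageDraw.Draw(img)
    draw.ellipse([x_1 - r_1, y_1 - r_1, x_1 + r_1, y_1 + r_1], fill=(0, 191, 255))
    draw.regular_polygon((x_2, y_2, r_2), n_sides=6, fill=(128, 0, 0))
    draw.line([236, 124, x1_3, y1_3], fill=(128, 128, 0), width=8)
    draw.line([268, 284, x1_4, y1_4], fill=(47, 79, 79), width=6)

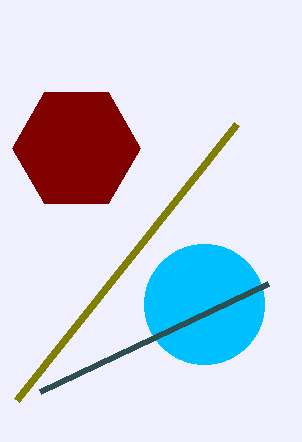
x_1 = 204; y_1 = 304; r_1 = 60; x_2 = 76; y_2 = 148; r_2 = 64; x1_3 = 16; y1_3 = 400; x1_4 = 40; y1_4 = 392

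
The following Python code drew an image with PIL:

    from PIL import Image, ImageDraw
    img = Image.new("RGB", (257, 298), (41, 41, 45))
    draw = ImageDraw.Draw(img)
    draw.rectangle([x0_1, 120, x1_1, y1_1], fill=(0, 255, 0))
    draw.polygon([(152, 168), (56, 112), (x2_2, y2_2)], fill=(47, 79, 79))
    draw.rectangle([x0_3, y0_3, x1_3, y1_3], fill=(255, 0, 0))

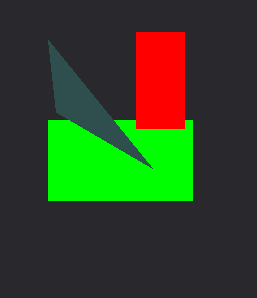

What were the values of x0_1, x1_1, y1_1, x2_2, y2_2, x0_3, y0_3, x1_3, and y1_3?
x0_1 = 48
x1_1 = 192
y1_1 = 200
x2_2 = 48
y2_2 = 40
x0_3 = 136
y0_3 = 32
x1_3 = 184
y1_3 = 128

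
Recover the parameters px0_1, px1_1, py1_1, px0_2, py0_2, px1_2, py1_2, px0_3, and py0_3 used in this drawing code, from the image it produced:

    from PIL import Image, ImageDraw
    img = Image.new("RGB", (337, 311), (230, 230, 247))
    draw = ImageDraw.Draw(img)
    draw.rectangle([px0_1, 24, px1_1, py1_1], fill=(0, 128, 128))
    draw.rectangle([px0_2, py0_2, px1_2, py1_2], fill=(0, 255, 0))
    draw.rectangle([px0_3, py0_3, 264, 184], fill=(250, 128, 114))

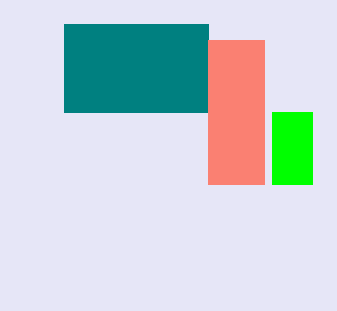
px0_1 = 64; px1_1 = 208; py1_1 = 112; px0_2 = 272; py0_2 = 112; px1_2 = 312; py1_2 = 184; px0_3 = 208; py0_3 = 40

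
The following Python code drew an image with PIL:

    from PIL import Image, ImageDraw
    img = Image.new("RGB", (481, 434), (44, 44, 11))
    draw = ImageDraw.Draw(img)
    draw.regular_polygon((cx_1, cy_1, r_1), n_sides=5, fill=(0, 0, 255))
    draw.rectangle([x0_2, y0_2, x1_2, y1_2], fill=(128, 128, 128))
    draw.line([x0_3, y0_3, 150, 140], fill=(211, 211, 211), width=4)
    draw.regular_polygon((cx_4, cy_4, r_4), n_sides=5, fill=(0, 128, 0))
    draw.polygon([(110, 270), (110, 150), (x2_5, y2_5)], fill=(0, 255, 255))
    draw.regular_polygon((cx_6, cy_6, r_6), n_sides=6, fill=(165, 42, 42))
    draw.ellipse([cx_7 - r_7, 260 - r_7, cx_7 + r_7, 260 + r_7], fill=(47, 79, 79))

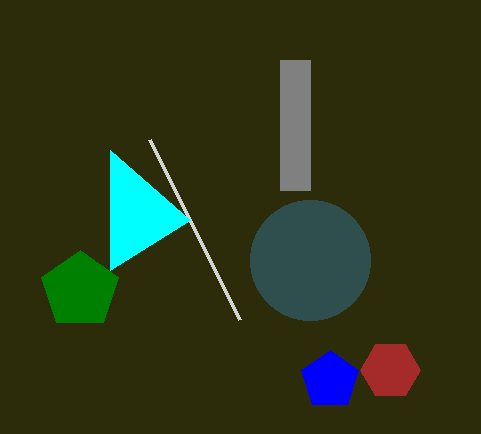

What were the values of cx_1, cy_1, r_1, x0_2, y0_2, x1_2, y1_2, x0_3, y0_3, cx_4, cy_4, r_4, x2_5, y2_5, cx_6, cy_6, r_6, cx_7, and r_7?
cx_1 = 330, cy_1 = 380, r_1 = 30, x0_2 = 280, y0_2 = 60, x1_2 = 310, y1_2 = 190, x0_3 = 240, y0_3 = 320, cx_4 = 80, cy_4 = 290, r_4 = 40, x2_5 = 190, y2_5 = 220, cx_6 = 390, cy_6 = 370, r_6 = 30, cx_7 = 310, r_7 = 60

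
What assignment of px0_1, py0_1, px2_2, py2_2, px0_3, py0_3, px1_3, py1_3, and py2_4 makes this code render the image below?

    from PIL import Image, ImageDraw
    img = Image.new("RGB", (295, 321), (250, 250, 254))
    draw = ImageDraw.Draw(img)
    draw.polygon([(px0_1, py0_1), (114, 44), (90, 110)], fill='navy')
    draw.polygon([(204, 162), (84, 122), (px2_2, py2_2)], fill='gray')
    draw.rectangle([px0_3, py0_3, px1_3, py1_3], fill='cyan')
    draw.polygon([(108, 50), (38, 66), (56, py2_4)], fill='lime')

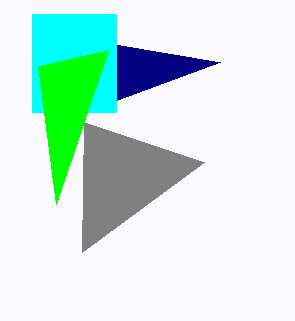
px0_1 = 220
py0_1 = 62
px2_2 = 82
py2_2 = 252
px0_3 = 32
py0_3 = 14
px1_3 = 116
py1_3 = 112
py2_4 = 204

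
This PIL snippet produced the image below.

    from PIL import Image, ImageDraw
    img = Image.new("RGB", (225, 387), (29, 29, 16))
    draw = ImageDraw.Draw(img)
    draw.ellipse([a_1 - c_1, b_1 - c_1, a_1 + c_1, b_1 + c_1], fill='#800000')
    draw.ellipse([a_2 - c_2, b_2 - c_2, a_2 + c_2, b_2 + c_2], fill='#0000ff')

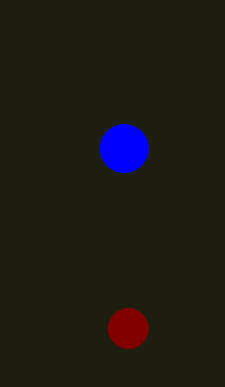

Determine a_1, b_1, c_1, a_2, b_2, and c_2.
a_1 = 128, b_1 = 328, c_1 = 20, a_2 = 124, b_2 = 148, c_2 = 24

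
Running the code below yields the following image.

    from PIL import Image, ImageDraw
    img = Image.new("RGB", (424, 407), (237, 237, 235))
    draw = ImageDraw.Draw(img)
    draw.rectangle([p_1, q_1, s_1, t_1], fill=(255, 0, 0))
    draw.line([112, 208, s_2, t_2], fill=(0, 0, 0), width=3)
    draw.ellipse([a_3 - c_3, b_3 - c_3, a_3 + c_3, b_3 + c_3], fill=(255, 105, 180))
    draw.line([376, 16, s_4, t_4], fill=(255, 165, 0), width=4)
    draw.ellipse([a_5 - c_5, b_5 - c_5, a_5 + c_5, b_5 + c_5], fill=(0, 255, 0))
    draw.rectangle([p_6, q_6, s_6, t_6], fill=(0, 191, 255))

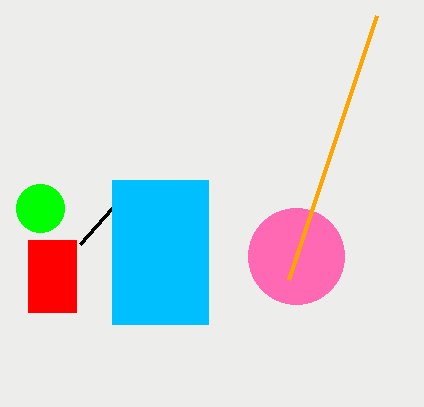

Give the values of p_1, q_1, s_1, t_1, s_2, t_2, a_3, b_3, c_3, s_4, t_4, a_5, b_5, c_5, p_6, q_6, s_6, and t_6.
p_1 = 28
q_1 = 240
s_1 = 76
t_1 = 312
s_2 = 80
t_2 = 244
a_3 = 296
b_3 = 256
c_3 = 48
s_4 = 288
t_4 = 280
a_5 = 40
b_5 = 208
c_5 = 24
p_6 = 112
q_6 = 180
s_6 = 208
t_6 = 324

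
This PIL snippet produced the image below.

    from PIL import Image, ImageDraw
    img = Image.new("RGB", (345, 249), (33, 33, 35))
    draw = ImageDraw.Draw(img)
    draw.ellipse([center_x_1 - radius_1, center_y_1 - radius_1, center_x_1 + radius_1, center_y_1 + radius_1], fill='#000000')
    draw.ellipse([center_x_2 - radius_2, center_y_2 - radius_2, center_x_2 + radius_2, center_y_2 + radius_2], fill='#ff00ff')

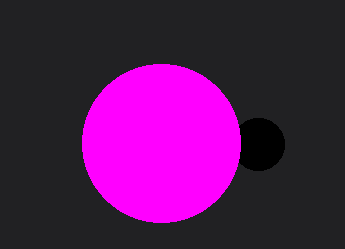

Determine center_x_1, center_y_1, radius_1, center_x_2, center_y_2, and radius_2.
center_x_1 = 258
center_y_1 = 144
radius_1 = 26
center_x_2 = 161
center_y_2 = 143
radius_2 = 79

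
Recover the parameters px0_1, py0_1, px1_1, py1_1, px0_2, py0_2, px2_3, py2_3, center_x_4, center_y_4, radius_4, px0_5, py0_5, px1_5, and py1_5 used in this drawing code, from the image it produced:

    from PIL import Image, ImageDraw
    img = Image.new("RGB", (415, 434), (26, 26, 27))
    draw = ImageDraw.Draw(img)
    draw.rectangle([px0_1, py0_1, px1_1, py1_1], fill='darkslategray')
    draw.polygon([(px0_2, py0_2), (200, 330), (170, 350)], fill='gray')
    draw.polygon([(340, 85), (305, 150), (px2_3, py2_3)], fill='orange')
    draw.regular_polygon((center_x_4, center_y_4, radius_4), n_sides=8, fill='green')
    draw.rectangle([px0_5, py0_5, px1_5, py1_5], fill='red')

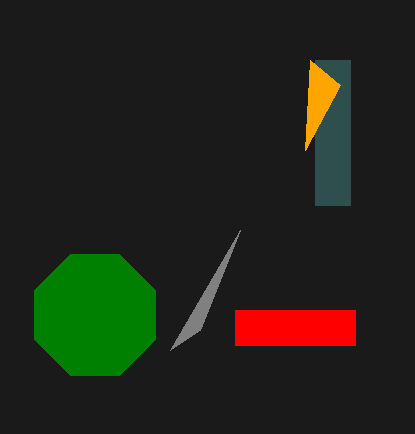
px0_1 = 315; py0_1 = 60; px1_1 = 350; py1_1 = 205; px0_2 = 240; py0_2 = 230; px2_3 = 310; py2_3 = 60; center_x_4 = 95; center_y_4 = 315; radius_4 = 65; px0_5 = 235; py0_5 = 310; px1_5 = 355; py1_5 = 345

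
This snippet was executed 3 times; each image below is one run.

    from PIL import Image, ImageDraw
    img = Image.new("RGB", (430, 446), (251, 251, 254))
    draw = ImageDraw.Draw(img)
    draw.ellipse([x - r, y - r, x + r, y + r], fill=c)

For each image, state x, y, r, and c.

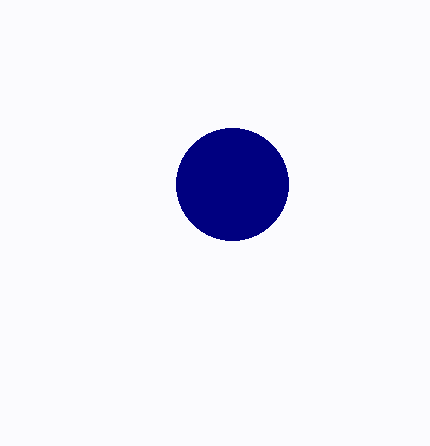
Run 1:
x = 232
y = 184
r = 56
c = 'navy'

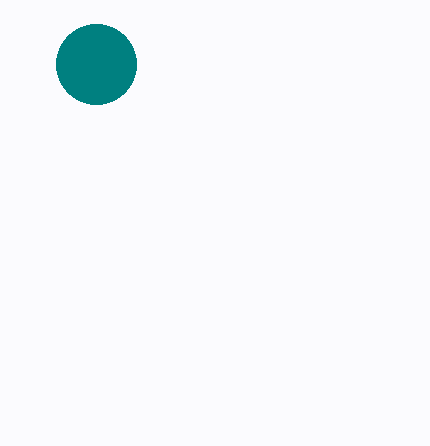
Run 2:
x = 96
y = 64
r = 40
c = 'teal'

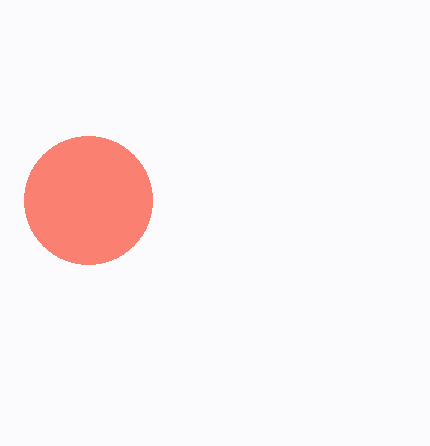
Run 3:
x = 88; y = 200; r = 64; c = 'salmon'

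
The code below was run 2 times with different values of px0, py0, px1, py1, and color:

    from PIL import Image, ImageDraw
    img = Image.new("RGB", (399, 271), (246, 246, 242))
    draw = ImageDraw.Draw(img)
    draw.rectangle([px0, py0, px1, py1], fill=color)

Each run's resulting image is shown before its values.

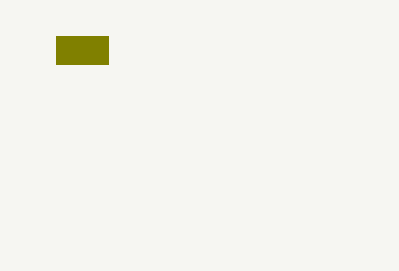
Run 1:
px0 = 56, py0 = 36, px1 = 108, py1 = 64, color = 'olive'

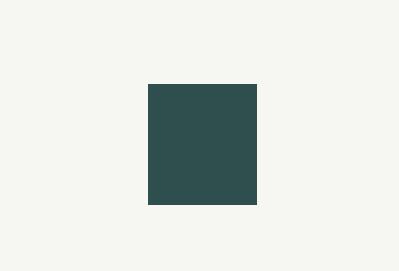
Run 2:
px0 = 148; py0 = 84; px1 = 256; py1 = 204; color = 'darkslategray'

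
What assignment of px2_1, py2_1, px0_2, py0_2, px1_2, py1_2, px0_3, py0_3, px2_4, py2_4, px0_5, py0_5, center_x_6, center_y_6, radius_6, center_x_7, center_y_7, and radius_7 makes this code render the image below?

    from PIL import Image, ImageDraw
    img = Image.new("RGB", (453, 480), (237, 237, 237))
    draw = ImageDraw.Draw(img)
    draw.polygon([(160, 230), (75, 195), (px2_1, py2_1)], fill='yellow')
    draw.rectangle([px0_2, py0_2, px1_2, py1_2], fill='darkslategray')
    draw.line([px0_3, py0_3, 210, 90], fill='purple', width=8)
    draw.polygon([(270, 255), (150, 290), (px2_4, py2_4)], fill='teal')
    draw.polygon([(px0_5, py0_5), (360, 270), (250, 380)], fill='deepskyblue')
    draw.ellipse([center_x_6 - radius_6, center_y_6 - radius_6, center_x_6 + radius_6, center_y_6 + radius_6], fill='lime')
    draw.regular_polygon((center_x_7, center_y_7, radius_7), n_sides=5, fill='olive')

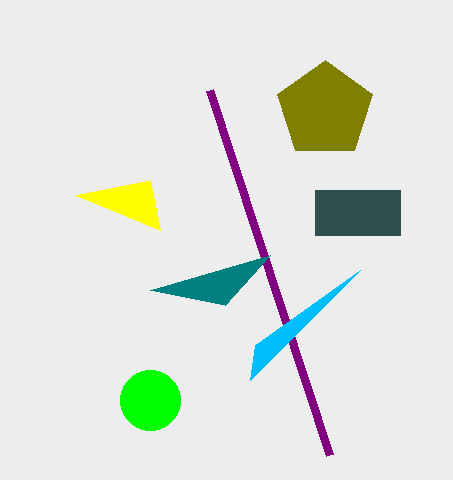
px2_1 = 150, py2_1 = 180, px0_2 = 315, py0_2 = 190, px1_2 = 400, py1_2 = 235, px0_3 = 330, py0_3 = 455, px2_4 = 225, py2_4 = 305, px0_5 = 255, py0_5 = 345, center_x_6 = 150, center_y_6 = 400, radius_6 = 30, center_x_7 = 325, center_y_7 = 110, radius_7 = 50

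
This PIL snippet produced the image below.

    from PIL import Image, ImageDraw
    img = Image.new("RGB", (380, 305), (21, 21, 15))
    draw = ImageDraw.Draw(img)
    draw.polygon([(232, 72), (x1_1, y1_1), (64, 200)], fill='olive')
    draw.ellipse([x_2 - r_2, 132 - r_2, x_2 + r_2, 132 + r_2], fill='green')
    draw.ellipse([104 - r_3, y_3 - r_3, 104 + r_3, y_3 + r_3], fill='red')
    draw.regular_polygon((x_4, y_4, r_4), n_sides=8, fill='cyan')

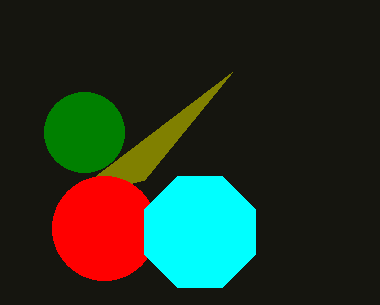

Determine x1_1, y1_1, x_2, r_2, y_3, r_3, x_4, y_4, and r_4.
x1_1 = 144; y1_1 = 180; x_2 = 84; r_2 = 40; y_3 = 228; r_3 = 52; x_4 = 200; y_4 = 232; r_4 = 60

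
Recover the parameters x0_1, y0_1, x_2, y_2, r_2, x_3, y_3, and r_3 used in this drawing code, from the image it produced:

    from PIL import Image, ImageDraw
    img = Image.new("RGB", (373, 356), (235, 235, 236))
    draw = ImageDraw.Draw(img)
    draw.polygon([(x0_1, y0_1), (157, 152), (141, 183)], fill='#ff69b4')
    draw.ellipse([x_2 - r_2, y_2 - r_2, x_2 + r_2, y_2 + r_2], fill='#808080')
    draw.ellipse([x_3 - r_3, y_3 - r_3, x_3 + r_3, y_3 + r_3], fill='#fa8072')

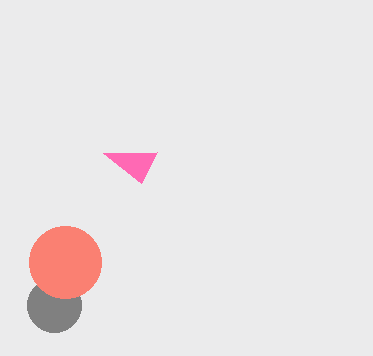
x0_1 = 103
y0_1 = 153
x_2 = 54
y_2 = 305
r_2 = 27
x_3 = 65
y_3 = 262
r_3 = 36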